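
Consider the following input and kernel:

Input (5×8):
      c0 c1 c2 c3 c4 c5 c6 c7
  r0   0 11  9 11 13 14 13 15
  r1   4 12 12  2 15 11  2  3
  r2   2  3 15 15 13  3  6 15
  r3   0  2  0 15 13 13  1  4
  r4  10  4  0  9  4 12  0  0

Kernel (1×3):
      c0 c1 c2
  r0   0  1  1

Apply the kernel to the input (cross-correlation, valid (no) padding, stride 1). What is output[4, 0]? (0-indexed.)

The receptive field on the input at this output position is [10 4 0]. Elementwise product with the kernel and sum: 4·1 + 0·1.

4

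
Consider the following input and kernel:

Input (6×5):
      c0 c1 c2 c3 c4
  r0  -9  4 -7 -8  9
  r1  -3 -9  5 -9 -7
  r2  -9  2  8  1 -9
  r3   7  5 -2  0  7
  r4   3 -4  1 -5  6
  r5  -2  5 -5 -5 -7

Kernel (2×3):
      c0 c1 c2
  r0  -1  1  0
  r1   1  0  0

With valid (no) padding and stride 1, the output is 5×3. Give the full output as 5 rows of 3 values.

10 -20 4
-15 16 -6
18 11 -9
1 -11 3
-9 10 -11

Output[0,0]: The receptive field on the input at this output position is [-9 4 -7 / -3 -9 5]. Elementwise product with the kernel and sum: -9·-1 + 4·1 + -3·1.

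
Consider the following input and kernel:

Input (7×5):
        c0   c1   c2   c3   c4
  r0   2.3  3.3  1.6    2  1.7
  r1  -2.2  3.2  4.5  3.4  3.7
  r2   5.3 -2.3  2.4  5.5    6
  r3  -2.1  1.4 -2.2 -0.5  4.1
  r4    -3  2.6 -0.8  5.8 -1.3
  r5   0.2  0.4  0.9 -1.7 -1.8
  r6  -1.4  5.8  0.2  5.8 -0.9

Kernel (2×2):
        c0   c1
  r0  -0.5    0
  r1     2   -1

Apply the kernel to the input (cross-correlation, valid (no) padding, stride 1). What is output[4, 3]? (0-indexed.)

The receptive field on the input at this output position is [5.8 -1.3 / -1.7 -1.8]. Elementwise product with the kernel and sum: 5.8·-0.5 + -1.7·2 + -1.8·-1.

-4.5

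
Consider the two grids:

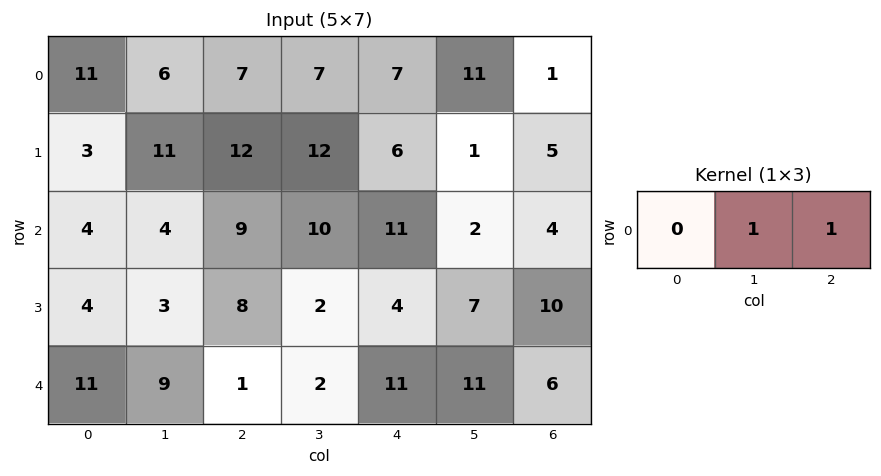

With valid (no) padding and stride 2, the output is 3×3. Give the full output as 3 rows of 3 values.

Output[0,0]: The receptive field on the input at this output position is [11 6 7]. Elementwise product with the kernel and sum: 6·1 + 7·1.

13 14 12
13 21 6
10 13 17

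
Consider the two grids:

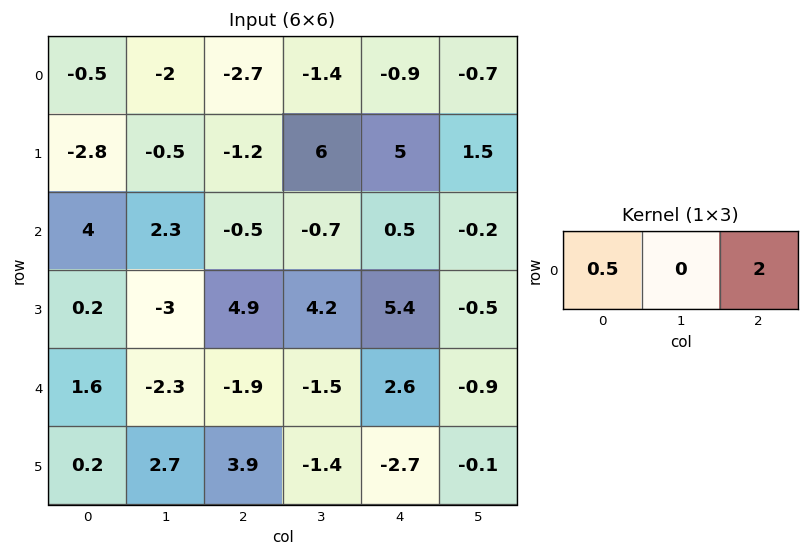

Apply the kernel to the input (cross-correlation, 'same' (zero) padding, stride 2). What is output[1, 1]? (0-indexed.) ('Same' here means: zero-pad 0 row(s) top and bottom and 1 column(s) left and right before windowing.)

The receptive field on the zero-padded input at this output position is [2.3 -0.5 -0.7]. Elementwise product with the kernel and sum: 2.3·0.5 + -0.7·2.

-0.25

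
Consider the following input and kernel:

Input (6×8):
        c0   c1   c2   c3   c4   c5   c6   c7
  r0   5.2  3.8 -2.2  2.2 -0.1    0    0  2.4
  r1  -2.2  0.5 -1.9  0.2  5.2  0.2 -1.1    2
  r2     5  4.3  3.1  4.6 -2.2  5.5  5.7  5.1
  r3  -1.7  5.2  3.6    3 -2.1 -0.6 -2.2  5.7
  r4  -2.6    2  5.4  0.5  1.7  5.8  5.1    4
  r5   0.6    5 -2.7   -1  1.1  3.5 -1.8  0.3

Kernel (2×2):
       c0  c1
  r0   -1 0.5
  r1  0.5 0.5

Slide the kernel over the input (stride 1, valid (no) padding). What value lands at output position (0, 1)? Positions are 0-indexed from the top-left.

The receptive field on the input at this output position is [3.8 -2.2 / 0.5 -1.9]. Elementwise product with the kernel and sum: 3.8·-1 + -2.2·0.5 + 0.5·0.5 + -1.9·0.5.

-5.6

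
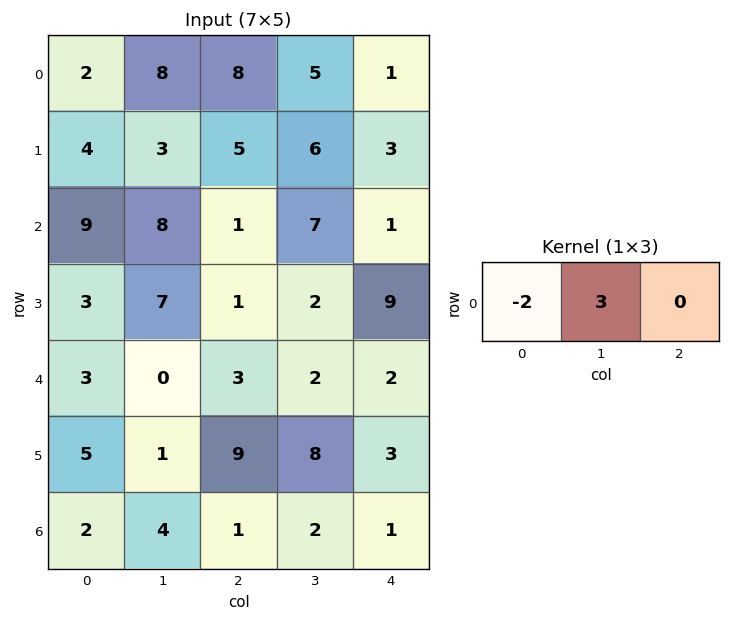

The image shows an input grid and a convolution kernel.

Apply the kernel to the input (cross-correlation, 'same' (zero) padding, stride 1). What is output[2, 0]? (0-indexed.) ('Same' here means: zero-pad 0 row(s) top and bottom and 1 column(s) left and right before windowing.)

The receptive field on the zero-padded input at this output position is [0 9 8]. Elementwise product with the kernel and sum: 0·-2 + 9·3.

27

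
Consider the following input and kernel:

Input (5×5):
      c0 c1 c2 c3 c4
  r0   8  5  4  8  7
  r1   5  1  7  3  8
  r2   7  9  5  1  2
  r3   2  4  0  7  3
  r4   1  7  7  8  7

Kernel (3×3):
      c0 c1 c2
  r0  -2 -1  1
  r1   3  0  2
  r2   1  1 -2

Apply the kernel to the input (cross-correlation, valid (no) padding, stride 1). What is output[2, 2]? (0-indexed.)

-2

The receptive field on the input at this output position is [5 1 2 / 0 7 3 / 7 8 7]. Elementwise product with the kernel and sum: 5·-2 + 1·-1 + 2·1 + 0·3 + 3·2 + 7·1 + 8·1 + 7·-2.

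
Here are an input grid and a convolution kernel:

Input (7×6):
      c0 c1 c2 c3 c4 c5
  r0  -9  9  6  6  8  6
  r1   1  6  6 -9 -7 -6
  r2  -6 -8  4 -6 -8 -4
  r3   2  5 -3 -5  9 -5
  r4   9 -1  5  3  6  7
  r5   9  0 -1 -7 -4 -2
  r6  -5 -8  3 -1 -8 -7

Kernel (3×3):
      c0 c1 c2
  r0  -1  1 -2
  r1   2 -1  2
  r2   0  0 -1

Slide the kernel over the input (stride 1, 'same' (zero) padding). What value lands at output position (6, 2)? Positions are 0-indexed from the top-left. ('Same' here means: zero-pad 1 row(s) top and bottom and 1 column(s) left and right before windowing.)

The receptive field on the zero-padded input at this output position is [0 -1 -7 / -8 3 -1 / 0 0 0]. Elementwise product with the kernel and sum: 0·-1 + -1·1 + -7·-2 + -8·2 + 3·-1 + -1·2 + 0·-1.

-8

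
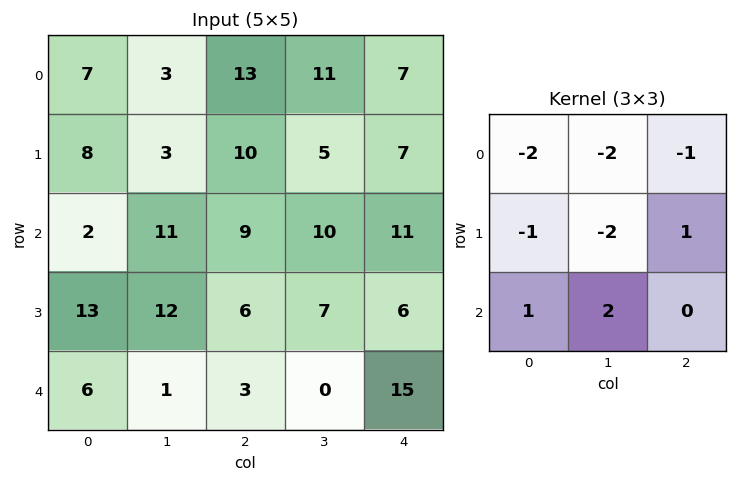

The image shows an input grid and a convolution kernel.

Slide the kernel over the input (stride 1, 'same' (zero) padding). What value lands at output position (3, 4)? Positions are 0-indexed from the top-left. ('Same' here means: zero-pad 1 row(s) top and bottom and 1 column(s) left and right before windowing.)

The receptive field on the zero-padded input at this output position is [10 11 0 / 7 6 0 / 0 15 0]. Elementwise product with the kernel and sum: 10·-2 + 11·-2 + 0·-1 + 7·-1 + 6·-2 + 0·1 + 0·1 + 15·2.

-31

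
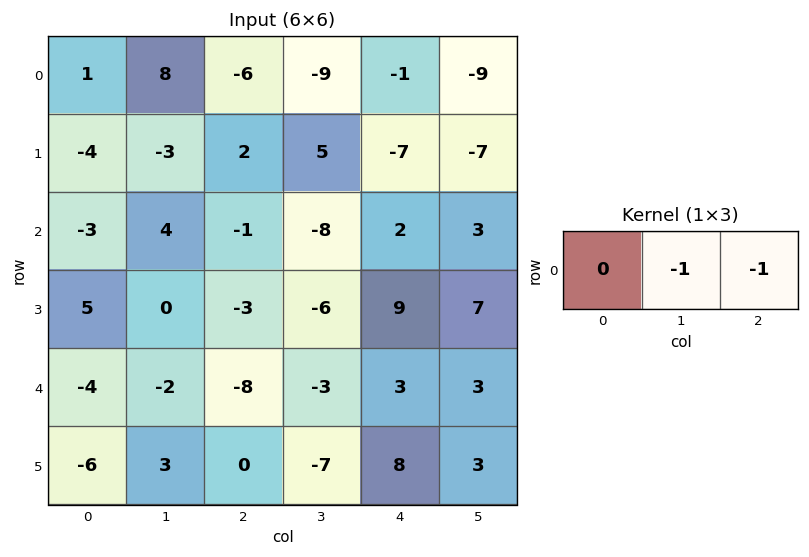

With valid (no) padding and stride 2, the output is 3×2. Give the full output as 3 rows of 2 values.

-2 10
-3 6
10 0

Output[0,0]: The receptive field on the input at this output position is [1 8 -6]. Elementwise product with the kernel and sum: 8·-1 + -6·-1.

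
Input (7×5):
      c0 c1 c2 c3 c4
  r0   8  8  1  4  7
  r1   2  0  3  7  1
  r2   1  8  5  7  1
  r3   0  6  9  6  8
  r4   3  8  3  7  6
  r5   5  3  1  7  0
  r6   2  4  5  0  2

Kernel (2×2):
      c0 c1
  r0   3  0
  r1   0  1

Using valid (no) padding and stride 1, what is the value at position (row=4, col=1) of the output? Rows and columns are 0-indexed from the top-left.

The receptive field on the input at this output position is [8 3 / 3 1]. Elementwise product with the kernel and sum: 8·3 + 1·1.

25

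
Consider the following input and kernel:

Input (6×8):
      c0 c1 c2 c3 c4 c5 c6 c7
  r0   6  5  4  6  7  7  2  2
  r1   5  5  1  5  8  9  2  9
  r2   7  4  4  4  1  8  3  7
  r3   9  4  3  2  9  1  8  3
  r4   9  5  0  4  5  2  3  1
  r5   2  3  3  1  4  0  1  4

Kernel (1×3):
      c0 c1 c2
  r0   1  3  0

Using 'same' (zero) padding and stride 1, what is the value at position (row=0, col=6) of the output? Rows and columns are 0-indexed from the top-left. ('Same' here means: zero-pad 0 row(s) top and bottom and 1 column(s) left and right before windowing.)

The receptive field on the zero-padded input at this output position is [7 2 2]. Elementwise product with the kernel and sum: 7·1 + 2·3.

13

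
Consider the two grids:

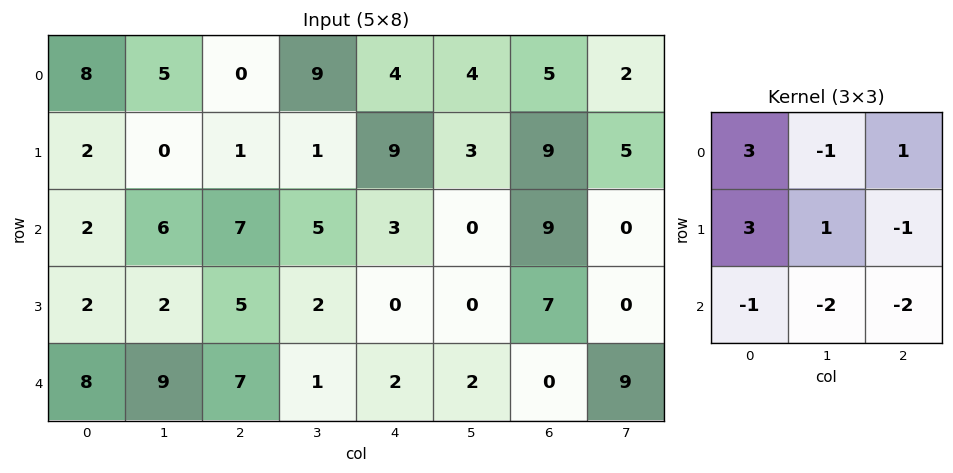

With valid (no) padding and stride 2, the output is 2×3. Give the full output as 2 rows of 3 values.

Output[0,0]: The receptive field on the input at this output position is [8 5 0 / 2 0 1 / 2 6 7]. Elementwise product with the kernel and sum: 8·3 + 5·-1 + 0·1 + 2·3 + 0·1 + 1·-1 + 2·-1 + 6·-2 + 7·-2.
Output[0,1]: The receptive field on the input at this output position is [0 9 4 / 1 1 9 / 7 5 3]. Elementwise product with the kernel and sum: 0·3 + 9·-1 + 4·1 + 1·3 + 1·1 + 9·-1 + 7·-1 + 5·-2 + 3·-2.

-4 -33 13
-30 23 5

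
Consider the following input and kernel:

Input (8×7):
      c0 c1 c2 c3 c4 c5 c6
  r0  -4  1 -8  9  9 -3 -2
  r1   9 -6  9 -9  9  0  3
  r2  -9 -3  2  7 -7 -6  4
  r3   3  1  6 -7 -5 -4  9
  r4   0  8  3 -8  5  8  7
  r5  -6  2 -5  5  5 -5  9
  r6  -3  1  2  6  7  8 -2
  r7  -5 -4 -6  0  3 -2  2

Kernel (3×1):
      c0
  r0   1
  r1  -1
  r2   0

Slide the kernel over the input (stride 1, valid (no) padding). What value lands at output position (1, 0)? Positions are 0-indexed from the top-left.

18

The receptive field on the input at this output position is [9 / -9 / 3]. Elementwise product with the kernel and sum: 9·1 + -9·-1.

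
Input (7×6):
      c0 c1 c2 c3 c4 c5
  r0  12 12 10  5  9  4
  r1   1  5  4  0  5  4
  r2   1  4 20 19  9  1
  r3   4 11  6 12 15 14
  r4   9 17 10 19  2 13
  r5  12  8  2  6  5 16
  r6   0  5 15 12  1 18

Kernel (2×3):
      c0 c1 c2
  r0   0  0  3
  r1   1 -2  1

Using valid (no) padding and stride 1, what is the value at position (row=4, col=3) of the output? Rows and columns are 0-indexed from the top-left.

51

The receptive field on the input at this output position is [19 2 13 / 6 5 16]. Elementwise product with the kernel and sum: 13·3 + 6·1 + 5·-2 + 16·1.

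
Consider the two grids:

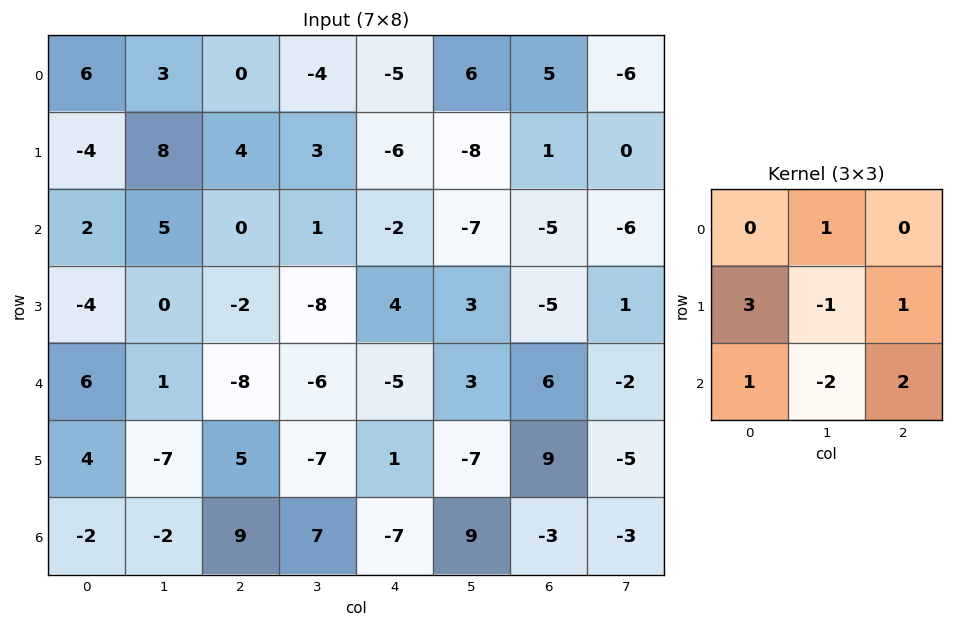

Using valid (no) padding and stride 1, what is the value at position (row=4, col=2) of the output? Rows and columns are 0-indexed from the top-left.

The receptive field on the input at this output position is [-8 -6 -5 / 5 -7 1 / 9 7 -7]. Elementwise product with the kernel and sum: -6·1 + 5·3 + -7·-1 + 1·1 + 9·1 + 7·-2 + -7·2.

-2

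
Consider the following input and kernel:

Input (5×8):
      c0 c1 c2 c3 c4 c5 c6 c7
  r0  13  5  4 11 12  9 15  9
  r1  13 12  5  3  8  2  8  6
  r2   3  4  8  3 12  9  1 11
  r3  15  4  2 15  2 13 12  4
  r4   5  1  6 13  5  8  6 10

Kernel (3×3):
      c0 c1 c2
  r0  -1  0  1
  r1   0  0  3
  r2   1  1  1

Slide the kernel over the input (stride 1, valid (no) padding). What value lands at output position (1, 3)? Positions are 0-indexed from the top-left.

The receptive field on the input at this output position is [3 8 2 / 3 12 9 / 15 2 13]. Elementwise product with the kernel and sum: 3·-1 + 2·1 + 9·3 + 15·1 + 2·1 + 13·1.

56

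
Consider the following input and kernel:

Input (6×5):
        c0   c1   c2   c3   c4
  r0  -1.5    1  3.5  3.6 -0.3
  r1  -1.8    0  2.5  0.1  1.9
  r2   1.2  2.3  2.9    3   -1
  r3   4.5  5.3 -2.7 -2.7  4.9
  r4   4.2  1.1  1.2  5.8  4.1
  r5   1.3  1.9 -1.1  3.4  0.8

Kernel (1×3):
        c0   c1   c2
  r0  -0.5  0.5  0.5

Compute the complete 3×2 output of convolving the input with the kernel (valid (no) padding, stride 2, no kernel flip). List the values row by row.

Output[0,0]: The receptive field on the input at this output position is [-1.5 1 3.5]. Elementwise product with the kernel and sum: -1.5·-0.5 + 1·0.5 + 3.5·0.5.

3 -0.1
2 -0.45
-0.95 4.35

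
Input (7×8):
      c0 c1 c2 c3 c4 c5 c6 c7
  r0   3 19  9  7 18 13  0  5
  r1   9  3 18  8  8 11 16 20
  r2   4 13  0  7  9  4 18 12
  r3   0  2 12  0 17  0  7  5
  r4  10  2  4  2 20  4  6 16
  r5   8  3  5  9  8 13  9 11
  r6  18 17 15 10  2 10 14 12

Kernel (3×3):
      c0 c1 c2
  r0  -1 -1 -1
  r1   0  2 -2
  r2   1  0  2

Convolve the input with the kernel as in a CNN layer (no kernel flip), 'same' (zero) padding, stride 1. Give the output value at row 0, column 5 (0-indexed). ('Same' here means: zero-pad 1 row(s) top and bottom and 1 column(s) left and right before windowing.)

The receptive field on the zero-padded input at this output position is [0 0 0 / 18 13 0 / 8 11 16]. Elementwise product with the kernel and sum: 0·-1 + 0·-1 + 0·-1 + 13·2 + 0·-2 + 8·1 + 16·2.

66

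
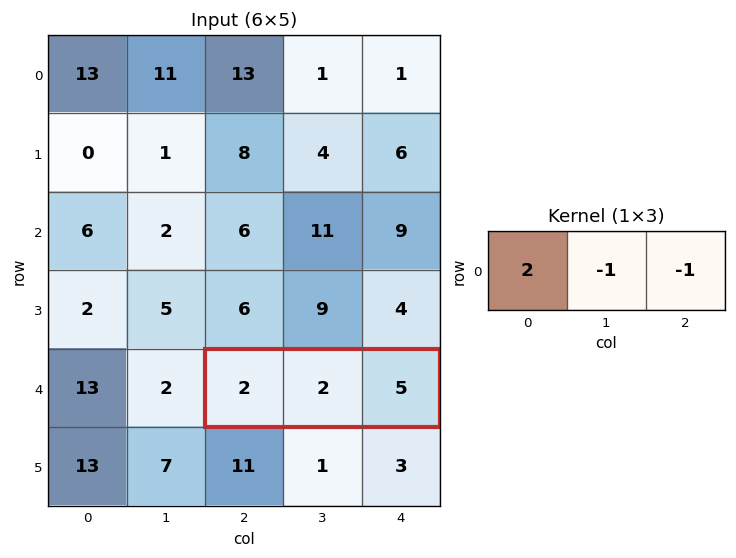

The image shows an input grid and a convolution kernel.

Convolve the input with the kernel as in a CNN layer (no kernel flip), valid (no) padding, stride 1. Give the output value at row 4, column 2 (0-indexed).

-3

The receptive field on the input at this output position is [2 2 5]. Elementwise product with the kernel and sum: 2·2 + 2·-1 + 5·-1.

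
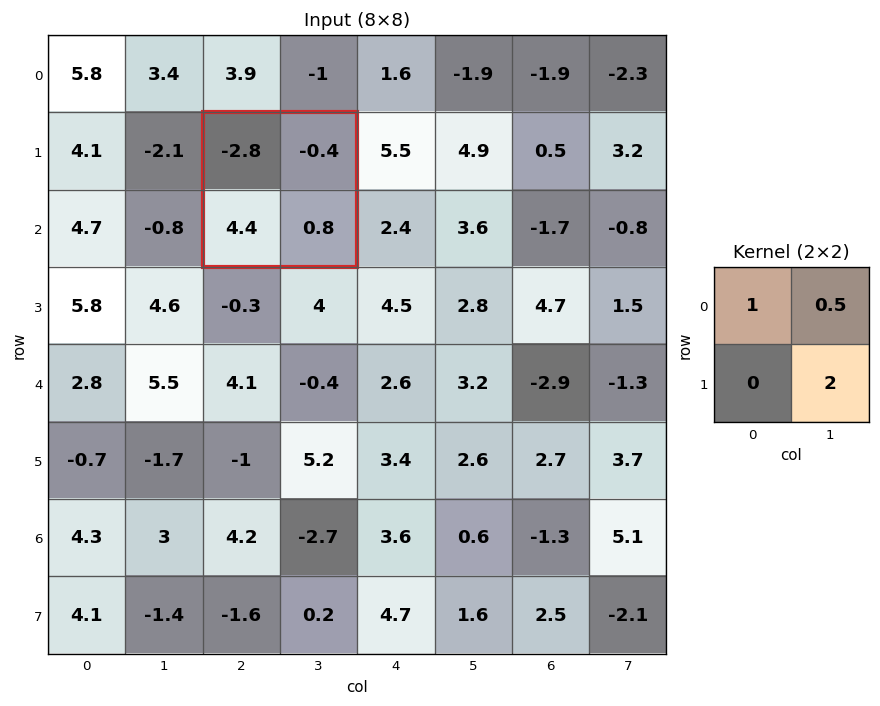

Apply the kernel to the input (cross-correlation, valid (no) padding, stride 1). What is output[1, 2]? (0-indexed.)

The receptive field on the input at this output position is [-2.8 -0.4 / 4.4 0.8]. Elementwise product with the kernel and sum: -2.8·1 + -0.4·0.5 + 0.8·2.

-1.4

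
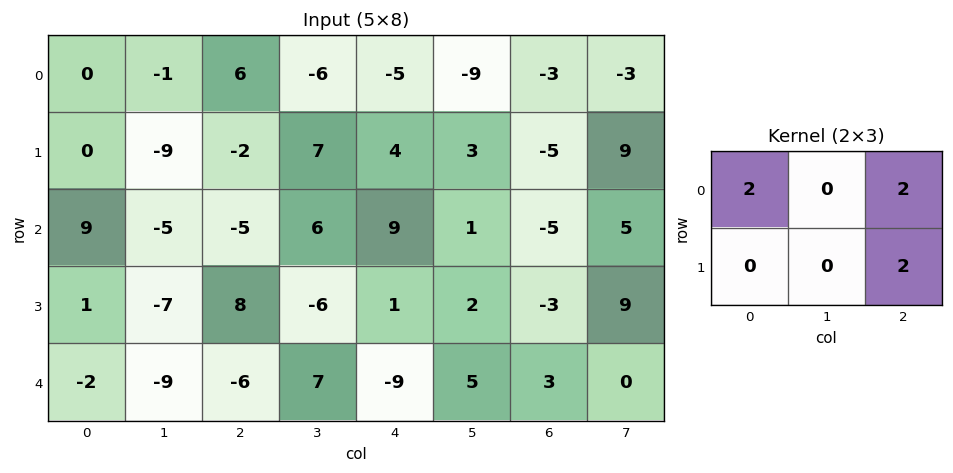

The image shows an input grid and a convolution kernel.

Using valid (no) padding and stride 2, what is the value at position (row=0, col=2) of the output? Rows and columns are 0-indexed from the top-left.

The receptive field on the input at this output position is [-5 -9 -3 / 4 3 -5]. Elementwise product with the kernel and sum: -5·2 + -3·2 + -5·2.

-26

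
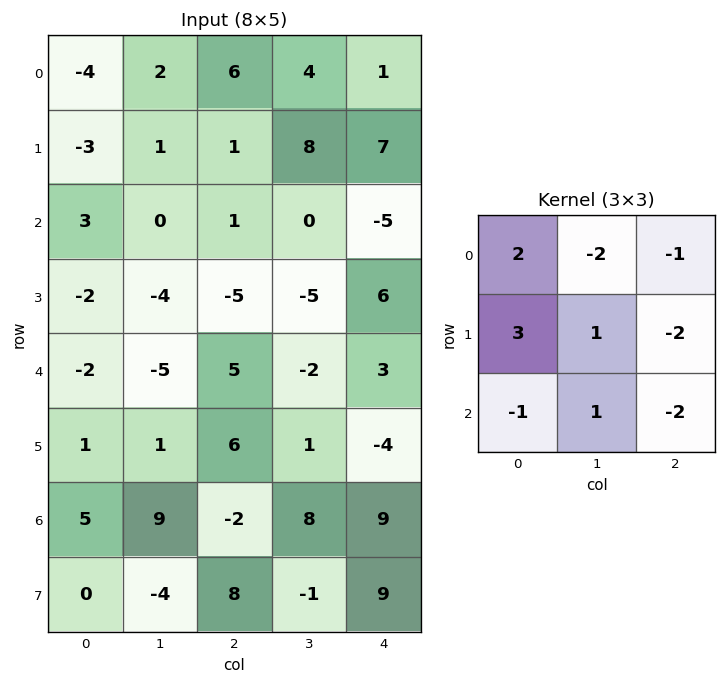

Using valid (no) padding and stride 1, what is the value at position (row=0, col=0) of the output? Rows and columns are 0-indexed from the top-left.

-33

The receptive field on the input at this output position is [-4 2 6 / -3 1 1 / 3 0 1]. Elementwise product with the kernel and sum: -4·2 + 2·-2 + 6·-1 + -3·3 + 1·1 + 1·-2 + 3·-1 + 0·1 + 1·-2.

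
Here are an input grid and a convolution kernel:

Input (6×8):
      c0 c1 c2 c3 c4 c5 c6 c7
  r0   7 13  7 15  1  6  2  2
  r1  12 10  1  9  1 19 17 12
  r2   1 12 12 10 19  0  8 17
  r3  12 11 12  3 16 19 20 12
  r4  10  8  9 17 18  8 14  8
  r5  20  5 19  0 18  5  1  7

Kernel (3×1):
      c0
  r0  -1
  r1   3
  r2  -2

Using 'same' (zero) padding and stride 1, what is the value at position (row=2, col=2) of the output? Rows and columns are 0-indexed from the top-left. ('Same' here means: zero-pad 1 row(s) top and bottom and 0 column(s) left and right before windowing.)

The receptive field on the zero-padded input at this output position is [1 / 12 / 12]. Elementwise product with the kernel and sum: 1·-1 + 12·3 + 12·-2.

11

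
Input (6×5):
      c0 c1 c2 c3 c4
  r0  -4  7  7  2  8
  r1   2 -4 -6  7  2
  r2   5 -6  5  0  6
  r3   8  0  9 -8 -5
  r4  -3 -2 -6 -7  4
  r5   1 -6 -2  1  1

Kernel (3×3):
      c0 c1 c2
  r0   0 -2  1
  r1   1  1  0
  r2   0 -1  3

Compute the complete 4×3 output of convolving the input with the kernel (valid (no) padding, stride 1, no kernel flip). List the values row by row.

12 -27 23
28 -15 -14
9 -16 26
4 -29 0

Output[0,0]: The receptive field on the input at this output position is [-4 7 7 / 2 -4 -6 / 5 -6 5]. Elementwise product with the kernel and sum: 7·-2 + 7·1 + 2·1 + -4·1 + -6·-1 + 5·3.
Output[0,1]: The receptive field on the input at this output position is [7 7 2 / -4 -6 7 / -6 5 0]. Elementwise product with the kernel and sum: 7·-2 + 2·1 + -4·1 + -6·1 + 5·-1 + 0·3.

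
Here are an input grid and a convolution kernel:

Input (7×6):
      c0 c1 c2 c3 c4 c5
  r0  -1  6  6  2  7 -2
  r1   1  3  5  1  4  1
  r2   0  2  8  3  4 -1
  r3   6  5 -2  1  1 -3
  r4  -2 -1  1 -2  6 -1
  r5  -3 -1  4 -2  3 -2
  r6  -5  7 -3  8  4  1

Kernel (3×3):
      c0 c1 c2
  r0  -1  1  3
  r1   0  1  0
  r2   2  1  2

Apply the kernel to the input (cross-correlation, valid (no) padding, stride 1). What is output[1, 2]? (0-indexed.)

The receptive field on the input at this output position is [5 1 4 / 8 3 4 / -2 1 1]. Elementwise product with the kernel and sum: 5·-1 + 1·1 + 4·3 + 3·1 + -2·2 + 1·1 + 1·2.

10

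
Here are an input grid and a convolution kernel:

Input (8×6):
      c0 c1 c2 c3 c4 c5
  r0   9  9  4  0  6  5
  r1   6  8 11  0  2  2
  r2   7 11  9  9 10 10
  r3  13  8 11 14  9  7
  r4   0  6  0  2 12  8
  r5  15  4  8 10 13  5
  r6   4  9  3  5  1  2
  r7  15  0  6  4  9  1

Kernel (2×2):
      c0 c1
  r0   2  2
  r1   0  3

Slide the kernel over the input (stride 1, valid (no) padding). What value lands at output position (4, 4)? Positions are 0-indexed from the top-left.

The receptive field on the input at this output position is [12 8 / 13 5]. Elementwise product with the kernel and sum: 12·2 + 8·2 + 5·3.

55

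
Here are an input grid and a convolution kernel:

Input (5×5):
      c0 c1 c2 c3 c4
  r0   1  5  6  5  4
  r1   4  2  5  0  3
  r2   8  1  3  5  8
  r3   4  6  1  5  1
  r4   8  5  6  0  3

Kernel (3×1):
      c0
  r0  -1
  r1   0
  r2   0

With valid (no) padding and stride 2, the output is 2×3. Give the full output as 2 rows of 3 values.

Output[0,0]: The receptive field on the input at this output position is [1 / 4 / 8]. Elementwise product with the kernel and sum: 1·-1.
Output[0,1]: The receptive field on the input at this output position is [6 / 5 / 3]. Elementwise product with the kernel and sum: 6·-1.

-1 -6 -4
-8 -3 -8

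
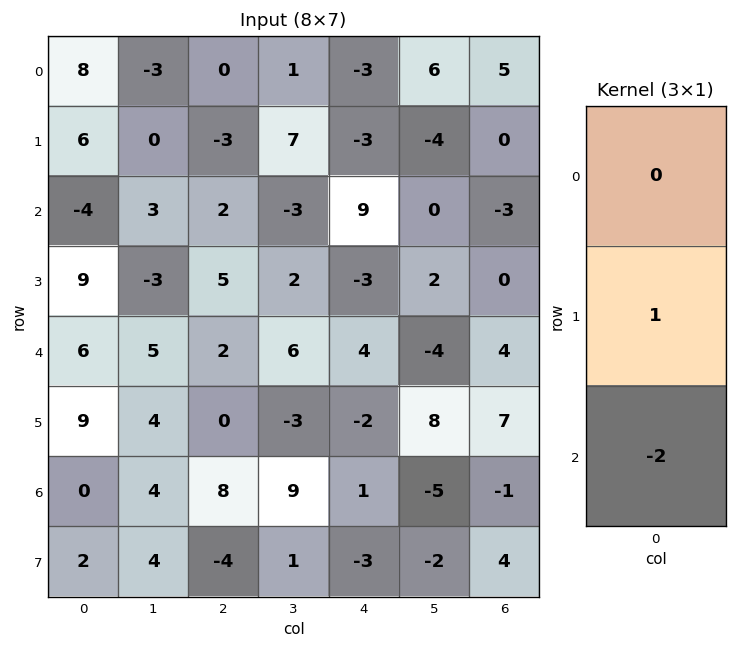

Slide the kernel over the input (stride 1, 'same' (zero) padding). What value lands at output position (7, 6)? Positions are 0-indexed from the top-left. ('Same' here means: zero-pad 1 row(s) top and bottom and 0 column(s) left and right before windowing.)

4

The receptive field on the zero-padded input at this output position is [-1 / 4 / 0]. Elementwise product with the kernel and sum: 4·1 + 0·-2.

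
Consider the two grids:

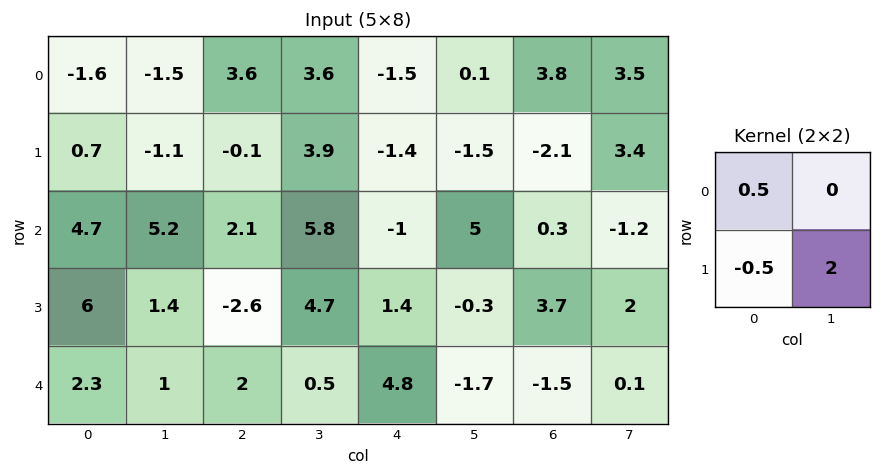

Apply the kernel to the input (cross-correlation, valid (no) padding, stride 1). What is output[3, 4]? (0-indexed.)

-5.1

The receptive field on the input at this output position is [1.4 -0.3 / 4.8 -1.7]. Elementwise product with the kernel and sum: 1.4·0.5 + 4.8·-0.5 + -1.7·2.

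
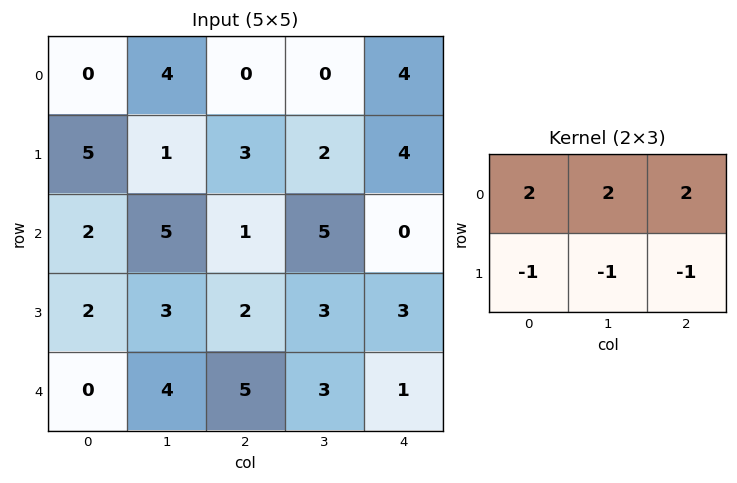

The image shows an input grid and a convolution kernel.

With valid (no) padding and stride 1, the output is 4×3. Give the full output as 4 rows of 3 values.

-1 2 -1
10 1 12
9 14 4
5 4 7

Output[0,0]: The receptive field on the input at this output position is [0 4 0 / 5 1 3]. Elementwise product with the kernel and sum: 0·2 + 4·2 + 0·2 + 5·-1 + 1·-1 + 3·-1.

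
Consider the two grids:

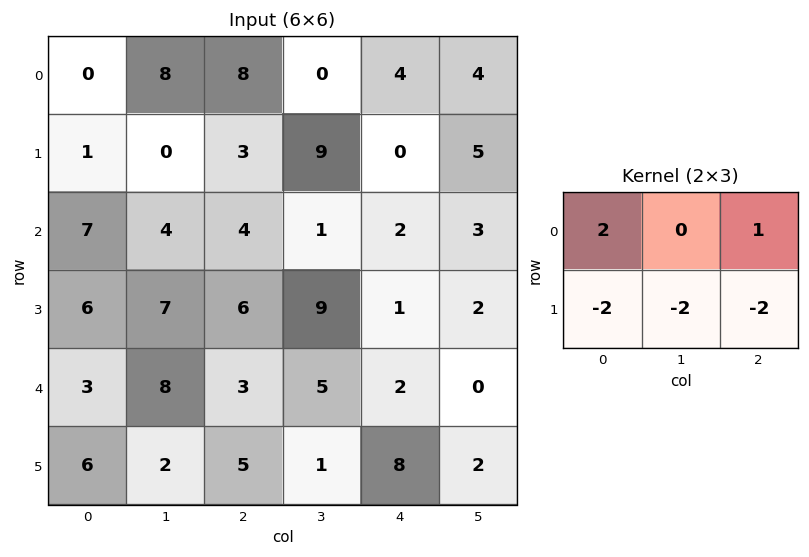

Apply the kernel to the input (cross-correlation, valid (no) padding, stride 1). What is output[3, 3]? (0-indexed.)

6

The receptive field on the input at this output position is [9 1 2 / 5 2 0]. Elementwise product with the kernel and sum: 9·2 + 2·1 + 5·-2 + 2·-2 + 0·-2.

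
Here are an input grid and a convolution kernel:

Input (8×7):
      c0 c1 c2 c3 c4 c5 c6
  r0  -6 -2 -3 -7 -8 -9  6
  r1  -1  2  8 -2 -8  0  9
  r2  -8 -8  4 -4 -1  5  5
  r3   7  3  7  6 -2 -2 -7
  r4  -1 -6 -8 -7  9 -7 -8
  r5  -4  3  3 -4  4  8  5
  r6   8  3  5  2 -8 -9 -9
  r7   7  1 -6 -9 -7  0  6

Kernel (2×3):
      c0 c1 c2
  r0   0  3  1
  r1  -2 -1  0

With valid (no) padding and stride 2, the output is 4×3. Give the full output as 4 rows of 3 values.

-9 -43 -5
-37 -33 26
-21 -14 -45
-1 19 -22

Output[0,0]: The receptive field on the input at this output position is [-6 -2 -3 / -1 2 8]. Elementwise product with the kernel and sum: -2·3 + -3·1 + -1·-2 + 2·-1.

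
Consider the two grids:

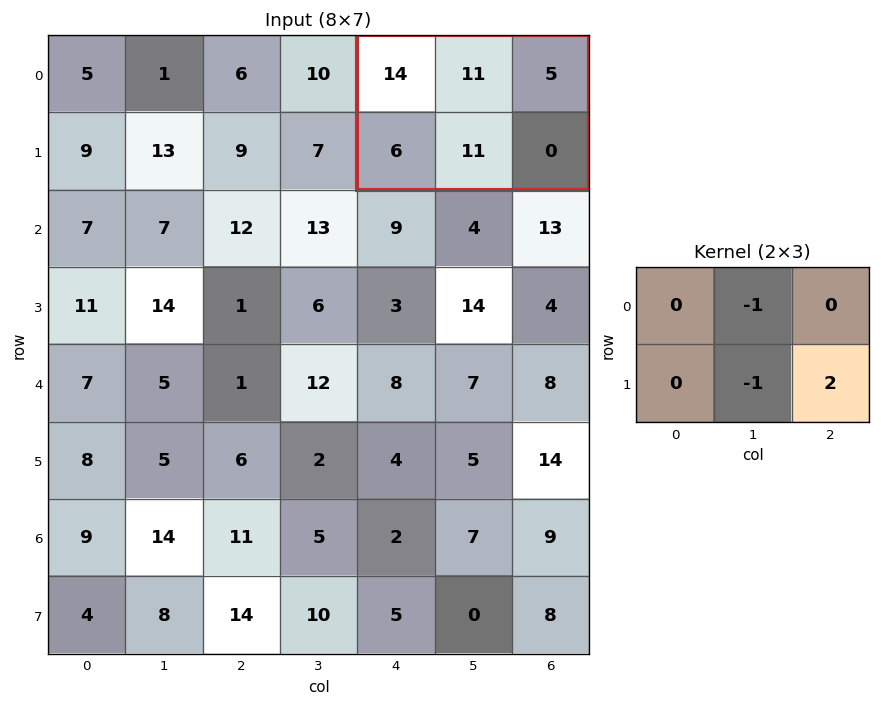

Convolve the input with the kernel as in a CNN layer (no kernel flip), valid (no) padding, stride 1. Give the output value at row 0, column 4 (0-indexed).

-22

The receptive field on the input at this output position is [14 11 5 / 6 11 0]. Elementwise product with the kernel and sum: 11·-1 + 11·-1 + 0·2.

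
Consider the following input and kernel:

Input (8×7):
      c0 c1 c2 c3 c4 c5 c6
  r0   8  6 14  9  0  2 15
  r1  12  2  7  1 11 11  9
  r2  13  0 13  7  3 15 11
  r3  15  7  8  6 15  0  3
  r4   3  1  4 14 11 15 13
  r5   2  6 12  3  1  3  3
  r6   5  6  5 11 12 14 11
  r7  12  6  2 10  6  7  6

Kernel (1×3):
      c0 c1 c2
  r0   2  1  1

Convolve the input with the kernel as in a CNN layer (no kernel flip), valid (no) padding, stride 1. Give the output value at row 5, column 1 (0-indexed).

The receptive field on the input at this output position is [6 12 3]. Elementwise product with the kernel and sum: 6·2 + 12·1 + 3·1.

27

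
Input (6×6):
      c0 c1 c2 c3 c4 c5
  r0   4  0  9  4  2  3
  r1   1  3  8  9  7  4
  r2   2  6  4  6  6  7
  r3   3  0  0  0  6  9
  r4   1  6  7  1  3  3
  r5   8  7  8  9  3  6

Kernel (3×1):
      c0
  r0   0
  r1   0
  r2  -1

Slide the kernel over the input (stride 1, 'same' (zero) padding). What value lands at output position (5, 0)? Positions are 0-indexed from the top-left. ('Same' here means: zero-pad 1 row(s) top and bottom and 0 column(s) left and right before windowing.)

0

The receptive field on the zero-padded input at this output position is [1 / 8 / 0]. Elementwise product with the kernel and sum: 0·-1.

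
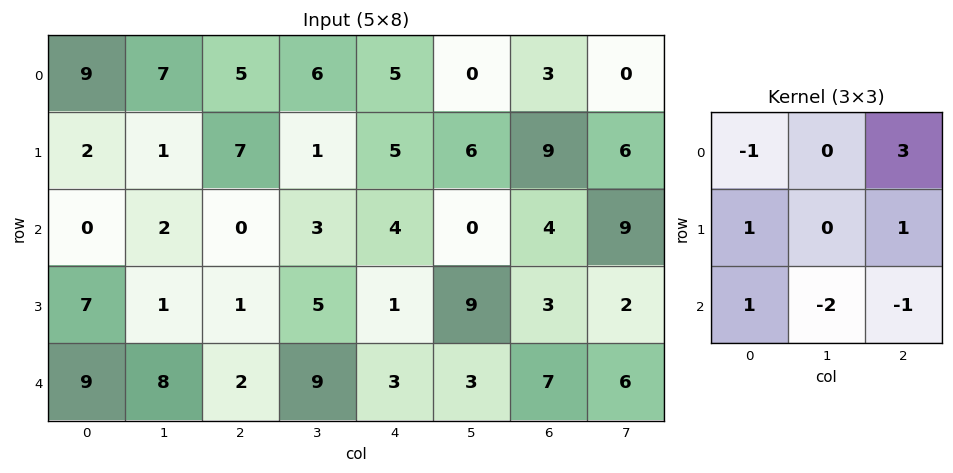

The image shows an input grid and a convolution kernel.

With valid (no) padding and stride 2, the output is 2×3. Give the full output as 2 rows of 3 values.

11 12 18
-1 -5 2

Output[0,0]: The receptive field on the input at this output position is [9 7 5 / 2 1 7 / 0 2 0]. Elementwise product with the kernel and sum: 9·-1 + 5·3 + 2·1 + 7·1 + 0·1 + 2·-2 + 0·-1.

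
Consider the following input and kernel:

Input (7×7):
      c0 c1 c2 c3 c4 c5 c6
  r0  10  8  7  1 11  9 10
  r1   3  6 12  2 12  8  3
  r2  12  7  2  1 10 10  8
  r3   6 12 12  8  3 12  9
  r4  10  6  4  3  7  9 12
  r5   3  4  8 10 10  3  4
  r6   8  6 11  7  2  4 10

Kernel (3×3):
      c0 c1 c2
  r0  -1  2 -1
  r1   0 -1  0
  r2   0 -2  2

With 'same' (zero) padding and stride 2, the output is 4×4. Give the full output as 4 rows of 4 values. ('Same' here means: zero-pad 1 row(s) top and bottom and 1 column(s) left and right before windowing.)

Output[0,0]: The receptive field on the zero-padded input at this output position is [0 0 0 / 0 10 8 / 0 3 6]. Elementwise product with the kernel and sum: 0·-1 + 0·2 + 0·-1 + 10·-1 + 3·-2 + 6·2.

-4 -27 -19 -16
0 6 22 -28
-8 4 -35 -14
-6 -9 5 -5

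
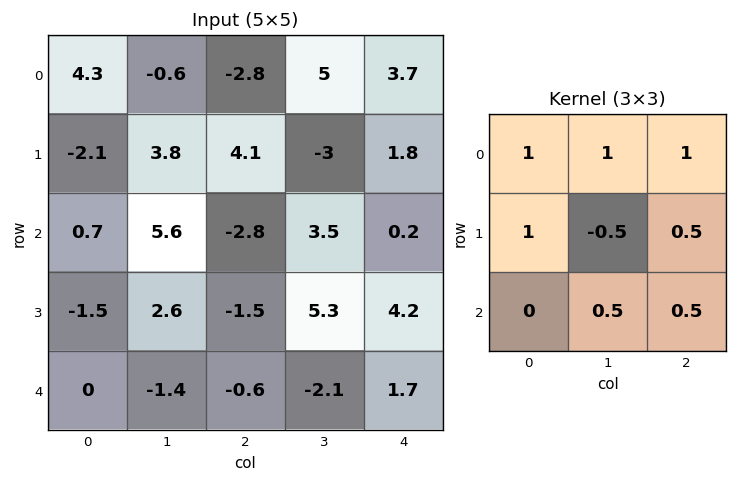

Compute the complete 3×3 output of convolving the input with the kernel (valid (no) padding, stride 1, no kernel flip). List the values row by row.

Output[0,0]: The receptive field on the input at this output position is [4.3 -0.6 -2.8 / -2.1 3.8 4.1 / 0.7 5.6 -2.8]. Elementwise product with the kernel and sum: 4.3·1 + -0.6·1 + -2.8·1 + -2.1·1 + 3.8·-0.5 + 4.1·0.5 + 5.6·0.5 + -2.8·0.5.

0.35 2.2 14.25
2.85 15.55 3.2
-1.05 10.95 -1.35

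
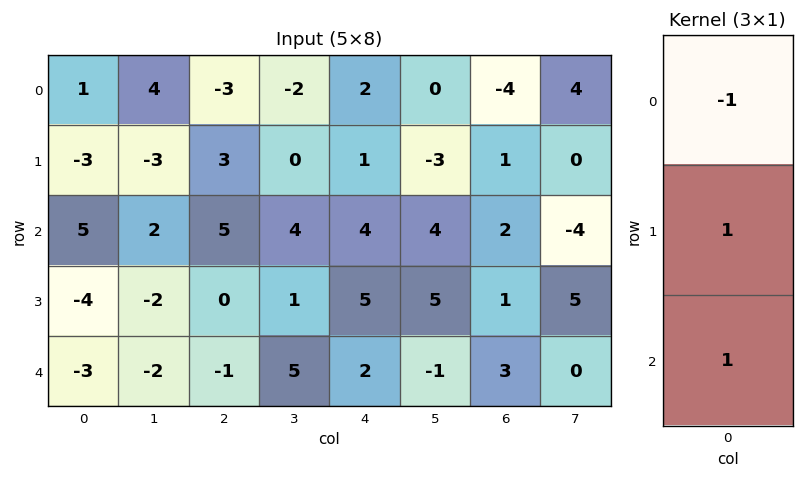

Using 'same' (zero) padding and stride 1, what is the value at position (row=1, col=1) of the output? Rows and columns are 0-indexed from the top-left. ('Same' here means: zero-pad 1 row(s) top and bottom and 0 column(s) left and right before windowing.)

The receptive field on the zero-padded input at this output position is [4 / -3 / 2]. Elementwise product with the kernel and sum: 4·-1 + -3·1 + 2·1.

-5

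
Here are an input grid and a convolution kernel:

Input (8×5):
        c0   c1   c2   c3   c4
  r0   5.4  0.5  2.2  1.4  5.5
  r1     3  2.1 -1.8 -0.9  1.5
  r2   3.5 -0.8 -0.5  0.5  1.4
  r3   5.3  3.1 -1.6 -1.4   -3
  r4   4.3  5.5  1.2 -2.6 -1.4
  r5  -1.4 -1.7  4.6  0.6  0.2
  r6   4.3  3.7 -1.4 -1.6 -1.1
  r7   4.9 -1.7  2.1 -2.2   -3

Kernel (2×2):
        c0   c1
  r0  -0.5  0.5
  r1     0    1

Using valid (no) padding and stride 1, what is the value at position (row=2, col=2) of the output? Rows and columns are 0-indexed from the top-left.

The receptive field on the input at this output position is [-0.5 0.5 / -1.6 -1.4]. Elementwise product with the kernel and sum: -0.5·-0.5 + 0.5·0.5 + -1.4·1.

-0.9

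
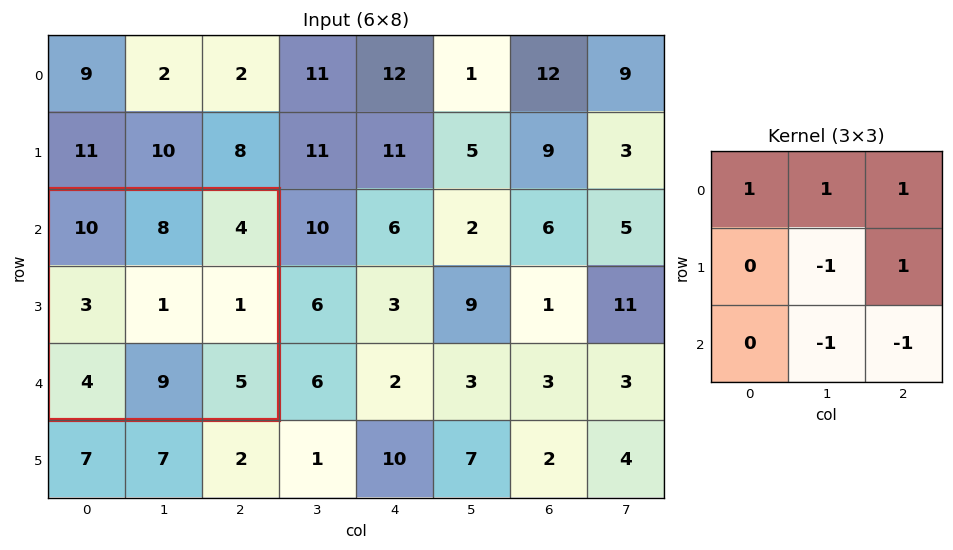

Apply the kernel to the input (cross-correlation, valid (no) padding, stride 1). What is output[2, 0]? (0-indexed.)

8

The receptive field on the input at this output position is [10 8 4 / 3 1 1 / 4 9 5]. Elementwise product with the kernel and sum: 10·1 + 8·1 + 4·1 + 1·-1 + 1·1 + 9·-1 + 5·-1.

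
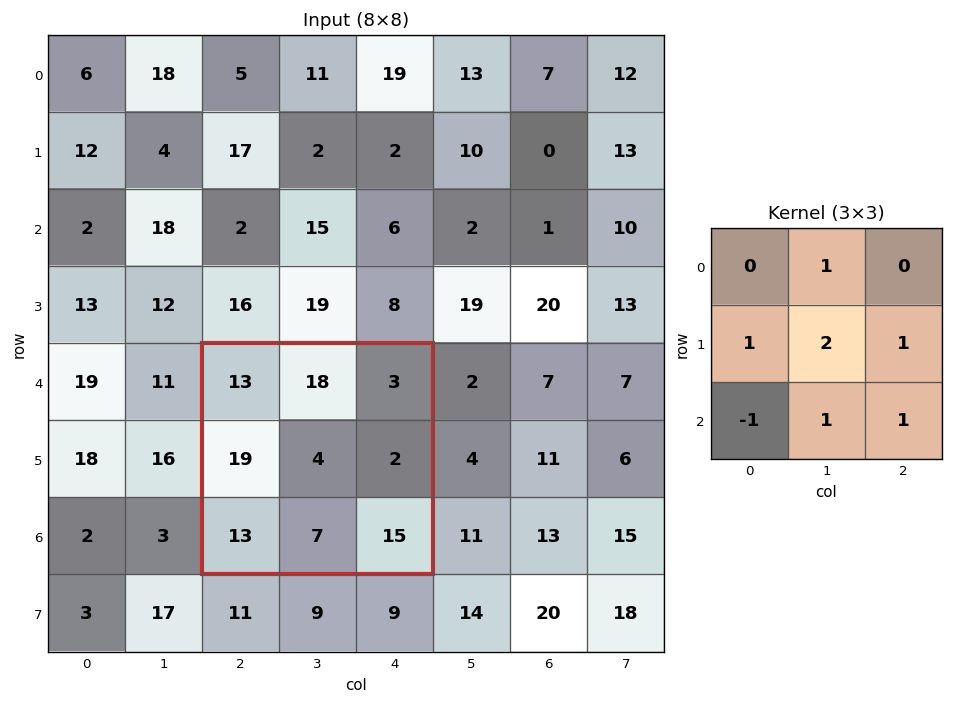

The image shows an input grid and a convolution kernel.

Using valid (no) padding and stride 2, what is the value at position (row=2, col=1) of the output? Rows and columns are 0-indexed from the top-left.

56

The receptive field on the input at this output position is [13 18 3 / 19 4 2 / 13 7 15]. Elementwise product with the kernel and sum: 18·1 + 19·1 + 4·2 + 2·1 + 13·-1 + 7·1 + 15·1.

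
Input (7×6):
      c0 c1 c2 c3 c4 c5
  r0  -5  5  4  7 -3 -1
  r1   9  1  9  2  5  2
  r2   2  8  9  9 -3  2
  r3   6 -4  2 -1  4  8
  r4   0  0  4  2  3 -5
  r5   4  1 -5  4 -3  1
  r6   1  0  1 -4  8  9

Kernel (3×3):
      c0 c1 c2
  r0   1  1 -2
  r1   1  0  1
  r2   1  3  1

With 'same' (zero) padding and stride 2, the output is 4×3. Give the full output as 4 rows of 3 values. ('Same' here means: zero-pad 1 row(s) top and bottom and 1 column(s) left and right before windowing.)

Output[0,0]: The receptive field on the zero-padded input at this output position is [0 0 0 / 0 -5 5 / 0 9 1]. Elementwise product with the kernel and sum: 0·1 + 0·1 + 0·-2 + 0·1 + 5·1 + 0·1 + 9·3 + 1·1.
Output[0,1]: The receptive field on the zero-padded input at this output position is [0 0 0 / 5 4 7 / 1 9 2]. Elementwise product with the kernel and sum: 0·1 + 0·1 + 0·-2 + 5·1 + 7·1 + 1·1 + 9·3 + 2·1.

33 42 25
29 24 33
27 -8 -20
2 -16 4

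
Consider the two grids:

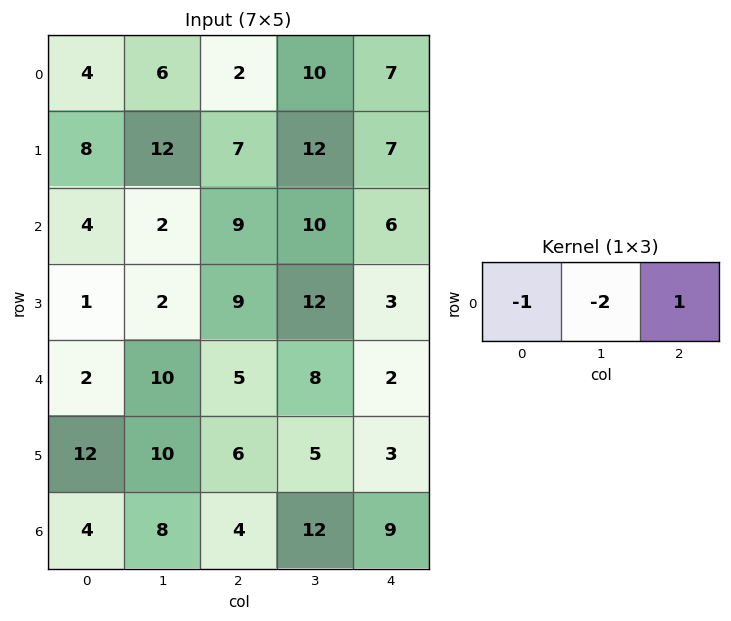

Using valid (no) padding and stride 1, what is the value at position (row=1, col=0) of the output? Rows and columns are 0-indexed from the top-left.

-25

The receptive field on the input at this output position is [8 12 7]. Elementwise product with the kernel and sum: 8·-1 + 12·-2 + 7·1.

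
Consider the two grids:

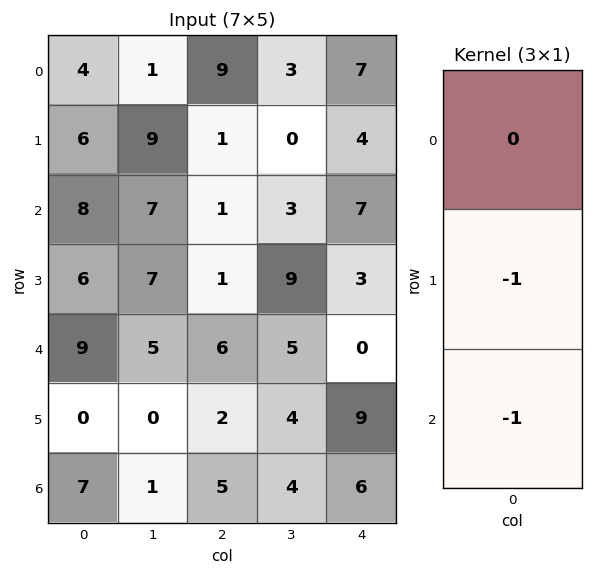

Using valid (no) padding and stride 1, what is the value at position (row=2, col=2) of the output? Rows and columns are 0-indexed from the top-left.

The receptive field on the input at this output position is [1 / 1 / 6]. Elementwise product with the kernel and sum: 1·-1 + 6·-1.

-7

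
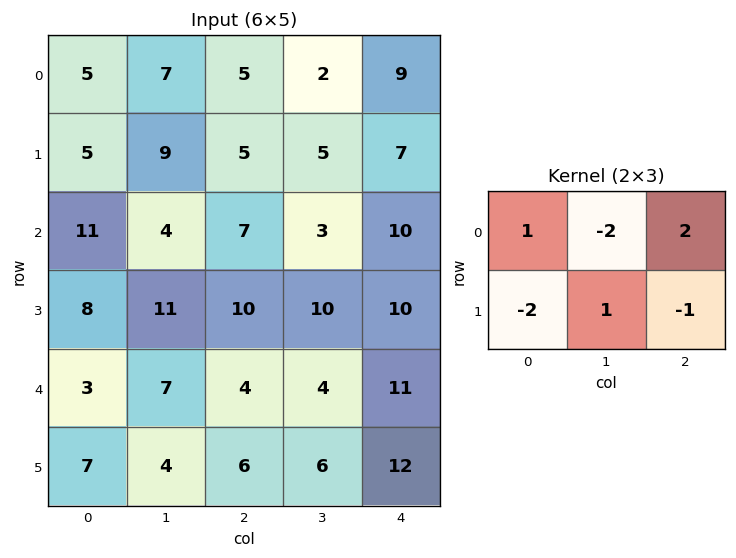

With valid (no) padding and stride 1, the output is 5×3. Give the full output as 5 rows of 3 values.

Output[0,0]: The receptive field on the input at this output position is [5 7 5 / 5 9 5]. Elementwise product with the kernel and sum: 5·1 + 7·-2 + 5·2 + 5·-2 + 9·1 + 5·-1.
Output[0,1]: The receptive field on the input at this output position is [7 5 2 / 9 5 5]. Elementwise product with the kernel and sum: 7·1 + 5·-2 + 2·2 + 9·-2 + 5·1 + 5·-1.

-5 -17 7
-28 5 -12
2 -26 1
3 -3 -5
-19 -1 0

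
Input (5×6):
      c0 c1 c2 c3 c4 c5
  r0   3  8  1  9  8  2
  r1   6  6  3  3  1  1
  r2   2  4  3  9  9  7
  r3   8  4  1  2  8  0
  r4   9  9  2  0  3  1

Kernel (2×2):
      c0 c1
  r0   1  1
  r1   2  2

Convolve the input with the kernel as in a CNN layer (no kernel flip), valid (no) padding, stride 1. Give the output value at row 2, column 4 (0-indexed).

The receptive field on the input at this output position is [9 7 / 8 0]. Elementwise product with the kernel and sum: 9·1 + 7·1 + 8·2 + 0·2.

32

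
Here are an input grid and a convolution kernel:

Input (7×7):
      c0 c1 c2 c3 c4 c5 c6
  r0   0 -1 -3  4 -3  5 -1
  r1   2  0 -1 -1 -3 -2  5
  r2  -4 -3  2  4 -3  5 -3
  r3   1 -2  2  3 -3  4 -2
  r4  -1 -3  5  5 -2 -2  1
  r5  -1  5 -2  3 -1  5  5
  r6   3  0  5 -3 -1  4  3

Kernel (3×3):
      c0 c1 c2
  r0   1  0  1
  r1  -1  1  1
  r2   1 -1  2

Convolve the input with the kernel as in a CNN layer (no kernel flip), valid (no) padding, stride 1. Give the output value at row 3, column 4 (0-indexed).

0

The receptive field on the input at this output position is [-3 4 -2 / -2 -2 1 / -1 5 5]. Elementwise product with the kernel and sum: -3·1 + -2·1 + -2·-1 + -2·1 + 1·1 + -1·1 + 5·-1 + 5·2.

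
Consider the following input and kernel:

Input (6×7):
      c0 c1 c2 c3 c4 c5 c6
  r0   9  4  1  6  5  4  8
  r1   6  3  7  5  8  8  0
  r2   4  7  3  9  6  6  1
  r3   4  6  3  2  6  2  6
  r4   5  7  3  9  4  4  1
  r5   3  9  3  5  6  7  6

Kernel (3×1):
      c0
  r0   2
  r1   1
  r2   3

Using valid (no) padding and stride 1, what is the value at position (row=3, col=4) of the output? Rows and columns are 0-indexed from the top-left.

34

The receptive field on the input at this output position is [6 / 4 / 6]. Elementwise product with the kernel and sum: 6·2 + 4·1 + 6·3.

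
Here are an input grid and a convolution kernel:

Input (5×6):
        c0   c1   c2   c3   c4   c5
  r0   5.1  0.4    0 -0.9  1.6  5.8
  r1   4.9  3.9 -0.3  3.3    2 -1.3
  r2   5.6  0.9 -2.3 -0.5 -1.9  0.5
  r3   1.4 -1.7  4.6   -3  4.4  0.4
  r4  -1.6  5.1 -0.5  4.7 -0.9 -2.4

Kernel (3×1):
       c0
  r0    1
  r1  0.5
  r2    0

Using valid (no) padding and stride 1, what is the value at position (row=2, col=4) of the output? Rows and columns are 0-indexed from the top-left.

0.3

The receptive field on the input at this output position is [-1.9 / 4.4 / -0.9]. Elementwise product with the kernel and sum: -1.9·1 + 4.4·0.5.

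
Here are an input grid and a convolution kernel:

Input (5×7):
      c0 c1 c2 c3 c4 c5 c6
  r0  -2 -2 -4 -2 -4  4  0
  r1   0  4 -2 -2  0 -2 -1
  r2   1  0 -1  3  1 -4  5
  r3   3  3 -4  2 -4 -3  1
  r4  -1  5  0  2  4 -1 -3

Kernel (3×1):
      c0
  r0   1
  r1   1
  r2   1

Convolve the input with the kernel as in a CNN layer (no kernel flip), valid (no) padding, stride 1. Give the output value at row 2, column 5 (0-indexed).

-8

The receptive field on the input at this output position is [-4 / -3 / -1]. Elementwise product with the kernel and sum: -4·1 + -3·1 + -1·1.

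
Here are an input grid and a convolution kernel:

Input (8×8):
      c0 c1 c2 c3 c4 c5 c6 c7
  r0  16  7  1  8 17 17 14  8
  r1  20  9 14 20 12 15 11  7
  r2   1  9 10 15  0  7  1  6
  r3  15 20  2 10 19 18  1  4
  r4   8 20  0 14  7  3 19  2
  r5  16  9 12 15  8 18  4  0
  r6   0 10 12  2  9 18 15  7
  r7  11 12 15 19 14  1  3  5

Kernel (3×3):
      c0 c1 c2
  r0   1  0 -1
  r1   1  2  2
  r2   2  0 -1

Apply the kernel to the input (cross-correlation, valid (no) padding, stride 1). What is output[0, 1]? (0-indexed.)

79

The receptive field on the input at this output position is [7 1 8 / 9 14 20 / 9 10 15]. Elementwise product with the kernel and sum: 7·1 + 8·-1 + 9·1 + 14·2 + 20·2 + 9·2 + 15·-1.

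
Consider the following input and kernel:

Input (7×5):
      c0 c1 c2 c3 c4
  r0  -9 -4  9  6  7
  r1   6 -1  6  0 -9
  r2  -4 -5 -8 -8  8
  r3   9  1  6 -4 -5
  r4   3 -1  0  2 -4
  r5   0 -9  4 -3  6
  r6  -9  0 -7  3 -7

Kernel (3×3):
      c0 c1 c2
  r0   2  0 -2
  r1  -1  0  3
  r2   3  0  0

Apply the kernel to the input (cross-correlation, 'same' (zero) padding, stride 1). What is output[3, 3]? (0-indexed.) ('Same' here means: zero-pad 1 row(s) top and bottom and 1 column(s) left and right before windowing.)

The receptive field on the zero-padded input at this output position is [-8 -8 8 / 6 -4 -5 / 0 2 -4]. Elementwise product with the kernel and sum: -8·2 + 8·-2 + 6·-1 + -5·3 + 0·3.

-53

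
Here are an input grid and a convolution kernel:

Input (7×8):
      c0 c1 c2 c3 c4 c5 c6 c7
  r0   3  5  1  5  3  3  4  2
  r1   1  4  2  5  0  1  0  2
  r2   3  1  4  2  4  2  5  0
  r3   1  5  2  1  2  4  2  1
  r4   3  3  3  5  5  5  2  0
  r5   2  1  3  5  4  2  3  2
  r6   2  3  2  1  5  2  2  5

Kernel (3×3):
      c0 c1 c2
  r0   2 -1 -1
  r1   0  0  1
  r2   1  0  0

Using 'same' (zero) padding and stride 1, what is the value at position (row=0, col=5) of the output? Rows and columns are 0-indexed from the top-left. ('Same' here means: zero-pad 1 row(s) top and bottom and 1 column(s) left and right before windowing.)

4

The receptive field on the zero-padded input at this output position is [0 0 0 / 3 3 4 / 0 1 0]. Elementwise product with the kernel and sum: 0·2 + 0·-1 + 0·-1 + 4·1 + 0·1.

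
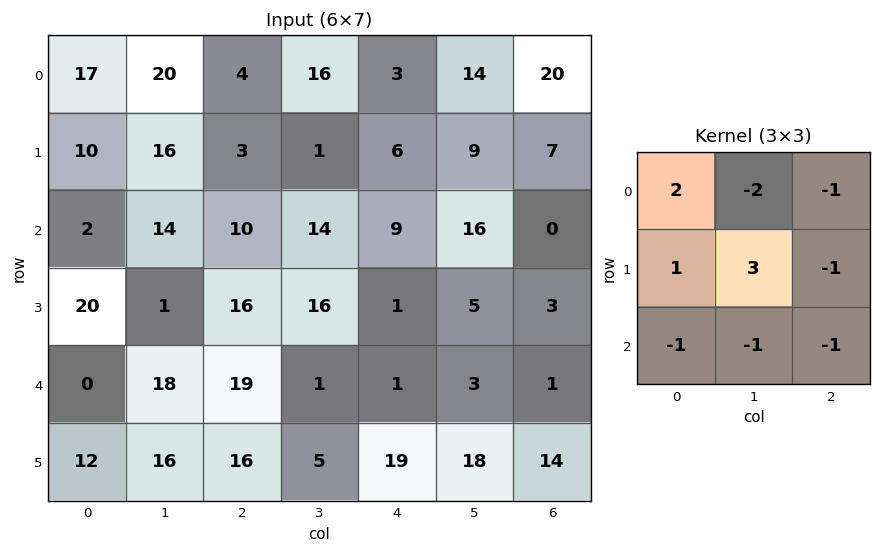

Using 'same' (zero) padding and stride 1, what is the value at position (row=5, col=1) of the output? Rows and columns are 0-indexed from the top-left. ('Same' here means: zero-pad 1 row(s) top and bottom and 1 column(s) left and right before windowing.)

The receptive field on the zero-padded input at this output position is [0 18 19 / 12 16 16 / 0 0 0]. Elementwise product with the kernel and sum: 0·2 + 18·-2 + 19·-1 + 12·1 + 16·3 + 16·-1 + 0·-1 + 0·-1 + 0·-1.

-11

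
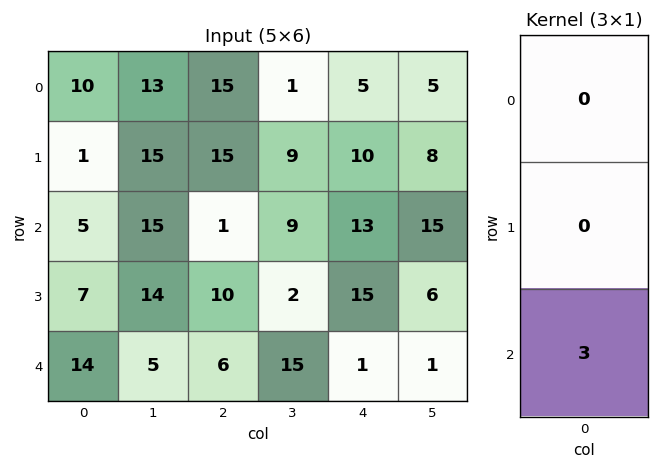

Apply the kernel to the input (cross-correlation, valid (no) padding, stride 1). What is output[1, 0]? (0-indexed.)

The receptive field on the input at this output position is [1 / 5 / 7]. Elementwise product with the kernel and sum: 7·3.

21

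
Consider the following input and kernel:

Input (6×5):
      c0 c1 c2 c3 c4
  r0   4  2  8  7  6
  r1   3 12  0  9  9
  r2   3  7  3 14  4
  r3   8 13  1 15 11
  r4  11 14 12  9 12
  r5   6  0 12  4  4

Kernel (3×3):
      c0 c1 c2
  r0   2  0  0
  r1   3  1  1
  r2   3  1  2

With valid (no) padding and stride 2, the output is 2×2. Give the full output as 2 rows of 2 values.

51 65
115 104

Output[0,0]: The receptive field on the input at this output position is [4 2 8 / 3 12 0 / 3 7 3]. Elementwise product with the kernel and sum: 4·2 + 3·3 + 12·1 + 0·1 + 3·3 + 7·1 + 3·2.
Output[0,1]: The receptive field on the input at this output position is [8 7 6 / 0 9 9 / 3 14 4]. Elementwise product with the kernel and sum: 8·2 + 0·3 + 9·1 + 9·1 + 3·3 + 14·1 + 4·2.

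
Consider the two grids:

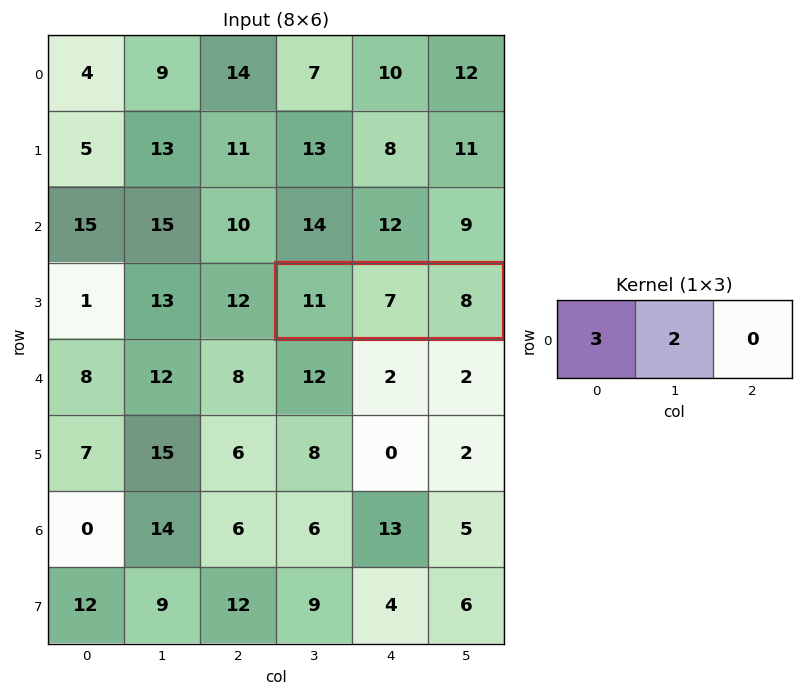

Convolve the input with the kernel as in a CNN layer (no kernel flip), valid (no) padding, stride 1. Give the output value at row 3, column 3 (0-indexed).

The receptive field on the input at this output position is [11 7 8]. Elementwise product with the kernel and sum: 11·3 + 7·2.

47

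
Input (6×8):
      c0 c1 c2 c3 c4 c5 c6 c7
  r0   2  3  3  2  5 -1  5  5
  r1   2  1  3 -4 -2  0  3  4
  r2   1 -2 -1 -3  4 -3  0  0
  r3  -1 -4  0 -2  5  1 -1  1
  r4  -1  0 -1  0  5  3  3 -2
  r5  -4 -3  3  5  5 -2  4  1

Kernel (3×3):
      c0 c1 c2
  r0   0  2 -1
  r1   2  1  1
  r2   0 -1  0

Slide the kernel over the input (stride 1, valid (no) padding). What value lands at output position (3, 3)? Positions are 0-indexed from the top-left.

The receptive field on the input at this output position is [-2 5 1 / 0 5 3 / 5 5 -2]. Elementwise product with the kernel and sum: 5·2 + 1·-1 + 0·2 + 5·1 + 3·1 + 5·-1.

12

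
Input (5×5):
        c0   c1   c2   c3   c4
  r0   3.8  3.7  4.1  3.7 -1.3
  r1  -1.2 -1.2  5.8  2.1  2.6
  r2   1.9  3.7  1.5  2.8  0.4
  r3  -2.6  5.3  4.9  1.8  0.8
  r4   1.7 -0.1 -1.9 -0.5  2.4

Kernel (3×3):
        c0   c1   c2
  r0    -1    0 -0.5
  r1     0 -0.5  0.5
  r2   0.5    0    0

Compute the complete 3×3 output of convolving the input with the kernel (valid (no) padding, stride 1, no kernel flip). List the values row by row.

-1.4 -5.55 -2.45
-4.1 3.45 -5.85
-2 -6.7 -3.15

Output[0,0]: The receptive field on the input at this output position is [3.8 3.7 4.1 / -1.2 -1.2 5.8 / 1.9 3.7 1.5]. Elementwise product with the kernel and sum: 3.8·-1 + 4.1·-0.5 + -1.2·-0.5 + 5.8·0.5 + 1.9·0.5.
Output[0,1]: The receptive field on the input at this output position is [3.7 4.1 3.7 / -1.2 5.8 2.1 / 3.7 1.5 2.8]. Elementwise product with the kernel and sum: 3.7·-1 + 3.7·-0.5 + 5.8·-0.5 + 2.1·0.5 + 3.7·0.5.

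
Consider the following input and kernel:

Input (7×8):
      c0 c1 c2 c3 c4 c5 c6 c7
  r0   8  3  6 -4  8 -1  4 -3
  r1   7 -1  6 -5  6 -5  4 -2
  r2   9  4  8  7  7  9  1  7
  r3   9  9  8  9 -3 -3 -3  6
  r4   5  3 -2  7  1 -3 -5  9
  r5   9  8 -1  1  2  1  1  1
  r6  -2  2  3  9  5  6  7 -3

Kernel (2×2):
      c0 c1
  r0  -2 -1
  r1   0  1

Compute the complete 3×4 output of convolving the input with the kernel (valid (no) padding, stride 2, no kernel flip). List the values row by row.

-20 -13 -20 -7
-13 -14 -26 -3
-5 -2 2 2

Output[0,0]: The receptive field on the input at this output position is [8 3 / 7 -1]. Elementwise product with the kernel and sum: 8·-2 + 3·-1 + -1·1.
Output[0,1]: The receptive field on the input at this output position is [6 -4 / 6 -5]. Elementwise product with the kernel and sum: 6·-2 + -4·-1 + -5·1.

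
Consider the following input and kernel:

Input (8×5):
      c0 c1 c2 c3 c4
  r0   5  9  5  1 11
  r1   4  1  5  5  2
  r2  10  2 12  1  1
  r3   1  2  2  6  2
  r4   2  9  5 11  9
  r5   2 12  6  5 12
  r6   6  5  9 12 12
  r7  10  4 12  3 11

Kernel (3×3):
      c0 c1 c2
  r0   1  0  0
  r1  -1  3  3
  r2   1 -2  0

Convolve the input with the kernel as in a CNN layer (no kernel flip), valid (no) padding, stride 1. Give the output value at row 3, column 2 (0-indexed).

The receptive field on the input at this output position is [2 6 2 / 5 11 9 / 6 5 12]. Elementwise product with the kernel and sum: 2·1 + 5·-1 + 11·3 + 9·3 + 6·1 + 5·-2.

53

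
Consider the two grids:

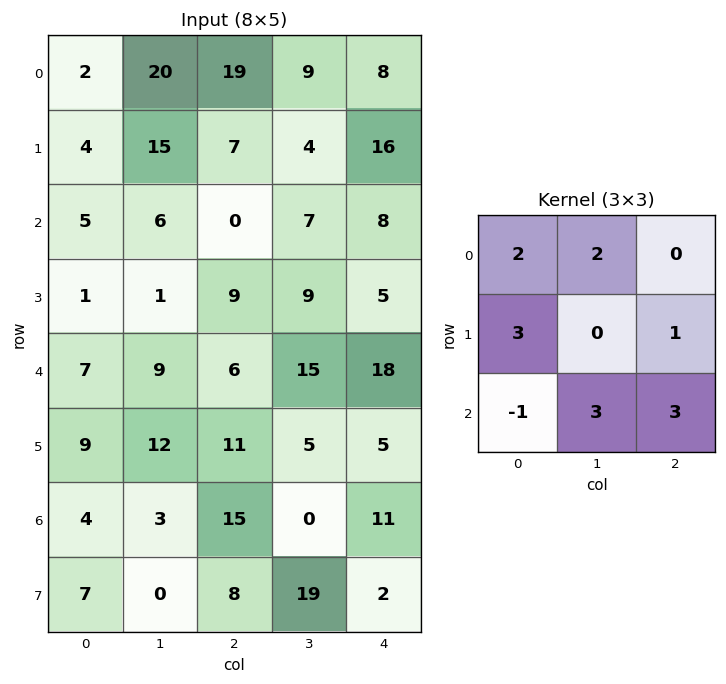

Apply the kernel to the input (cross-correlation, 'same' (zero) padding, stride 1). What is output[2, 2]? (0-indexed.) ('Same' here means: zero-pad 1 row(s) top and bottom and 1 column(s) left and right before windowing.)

The receptive field on the zero-padded input at this output position is [15 7 4 / 6 0 7 / 1 9 9]. Elementwise product with the kernel and sum: 15·2 + 7·2 + 6·3 + 7·1 + 1·-1 + 9·3 + 9·3.

122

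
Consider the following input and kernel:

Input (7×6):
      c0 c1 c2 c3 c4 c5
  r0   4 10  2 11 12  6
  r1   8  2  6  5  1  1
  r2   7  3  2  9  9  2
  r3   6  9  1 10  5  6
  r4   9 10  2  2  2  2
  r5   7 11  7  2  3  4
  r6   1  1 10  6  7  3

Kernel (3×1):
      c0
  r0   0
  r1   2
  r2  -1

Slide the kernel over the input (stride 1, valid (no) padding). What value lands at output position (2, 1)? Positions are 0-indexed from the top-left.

8

The receptive field on the input at this output position is [3 / 9 / 10]. Elementwise product with the kernel and sum: 9·2 + 10·-1.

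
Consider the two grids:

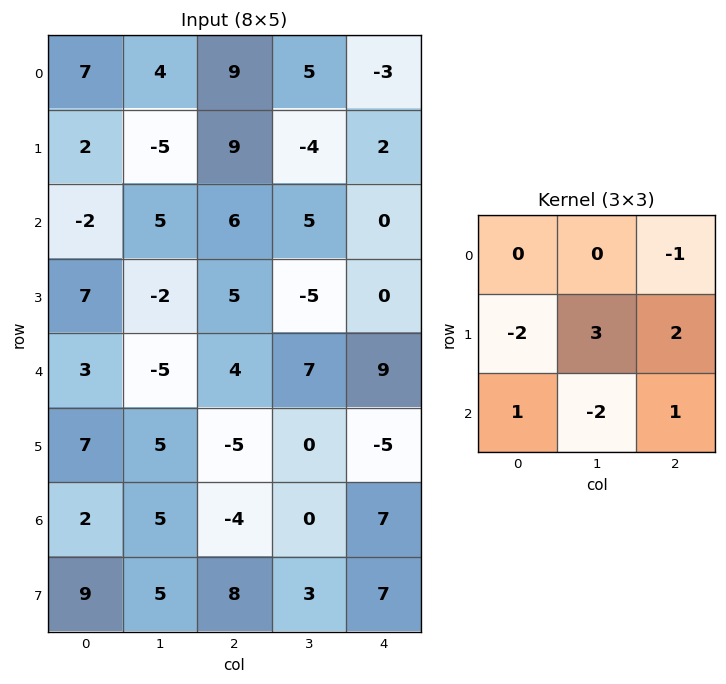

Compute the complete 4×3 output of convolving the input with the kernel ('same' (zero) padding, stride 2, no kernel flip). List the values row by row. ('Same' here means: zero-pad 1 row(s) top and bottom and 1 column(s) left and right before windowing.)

20 2 -27
-7 5 -15
-8 56 23
-2 -30 10

Output[0,0]: The receptive field on the zero-padded input at this output position is [0 0 0 / 0 7 4 / 0 2 -5]. Elementwise product with the kernel and sum: 0·-1 + 0·-2 + 7·3 + 4·2 + 0·1 + 2·-2 + -5·1.
Output[0,1]: The receptive field on the zero-padded input at this output position is [0 0 0 / 4 9 5 / -5 9 -4]. Elementwise product with the kernel and sum: 0·-1 + 4·-2 + 9·3 + 5·2 + -5·1 + 9·-2 + -4·1.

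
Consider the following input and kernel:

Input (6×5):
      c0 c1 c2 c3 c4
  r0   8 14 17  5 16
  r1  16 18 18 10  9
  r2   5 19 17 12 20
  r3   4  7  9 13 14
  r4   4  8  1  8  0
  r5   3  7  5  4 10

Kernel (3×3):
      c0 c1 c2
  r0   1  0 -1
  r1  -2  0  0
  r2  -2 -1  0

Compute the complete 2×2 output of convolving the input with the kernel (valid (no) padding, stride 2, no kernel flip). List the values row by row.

Output[0,0]: The receptive field on the input at this output position is [8 14 17 / 16 18 18 / 5 19 17]. Elementwise product with the kernel and sum: 8·1 + 17·-1 + 16·-2 + 5·-2 + 19·-1.
Output[0,1]: The receptive field on the input at this output position is [17 5 16 / 18 10 9 / 17 12 20]. Elementwise product with the kernel and sum: 17·1 + 16·-1 + 18·-2 + 17·-2 + 12·-1.

-70 -81
-36 -31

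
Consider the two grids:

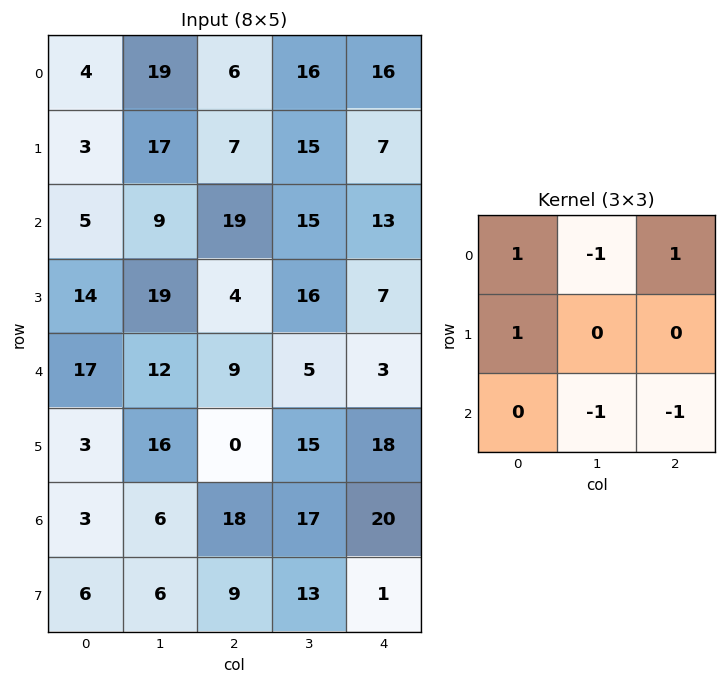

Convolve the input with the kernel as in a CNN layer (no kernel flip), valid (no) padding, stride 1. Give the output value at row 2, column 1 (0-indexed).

The receptive field on the input at this output position is [9 19 15 / 19 4 16 / 12 9 5]. Elementwise product with the kernel and sum: 9·1 + 19·-1 + 15·1 + 19·1 + 9·-1 + 5·-1.

10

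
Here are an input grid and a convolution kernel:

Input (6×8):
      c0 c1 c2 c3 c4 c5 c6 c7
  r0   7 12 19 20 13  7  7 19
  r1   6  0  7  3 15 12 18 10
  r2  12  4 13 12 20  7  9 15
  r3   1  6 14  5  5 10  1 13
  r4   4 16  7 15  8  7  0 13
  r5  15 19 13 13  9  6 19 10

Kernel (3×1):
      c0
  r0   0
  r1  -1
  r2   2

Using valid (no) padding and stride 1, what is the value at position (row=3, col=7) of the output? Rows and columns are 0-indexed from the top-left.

The receptive field on the input at this output position is [13 / 13 / 10]. Elementwise product with the kernel and sum: 13·-1 + 10·2.

7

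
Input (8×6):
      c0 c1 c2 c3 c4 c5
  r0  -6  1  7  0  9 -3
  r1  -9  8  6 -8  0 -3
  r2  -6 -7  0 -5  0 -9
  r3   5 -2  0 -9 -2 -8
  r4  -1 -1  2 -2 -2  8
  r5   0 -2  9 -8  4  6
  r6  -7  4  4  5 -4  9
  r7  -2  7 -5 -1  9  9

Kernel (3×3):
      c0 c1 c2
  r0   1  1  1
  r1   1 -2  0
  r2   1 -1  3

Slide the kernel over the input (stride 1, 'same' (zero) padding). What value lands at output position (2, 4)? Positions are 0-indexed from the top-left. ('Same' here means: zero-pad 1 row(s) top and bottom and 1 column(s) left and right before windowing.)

-47

The receptive field on the zero-padded input at this output position is [-8 0 -3 / -5 0 -9 / -9 -2 -8]. Elementwise product with the kernel and sum: -8·1 + 0·1 + -3·1 + -5·1 + 0·-2 + -9·1 + -2·-1 + -8·3.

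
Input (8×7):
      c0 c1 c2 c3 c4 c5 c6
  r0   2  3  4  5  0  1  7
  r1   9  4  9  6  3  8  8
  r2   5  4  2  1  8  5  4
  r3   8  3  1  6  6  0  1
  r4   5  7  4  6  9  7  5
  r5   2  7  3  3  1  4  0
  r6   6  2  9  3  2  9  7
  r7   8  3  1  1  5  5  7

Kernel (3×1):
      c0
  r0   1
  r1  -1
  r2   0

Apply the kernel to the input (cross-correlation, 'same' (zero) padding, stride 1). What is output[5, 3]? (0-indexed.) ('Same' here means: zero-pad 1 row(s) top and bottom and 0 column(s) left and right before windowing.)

3

The receptive field on the zero-padded input at this output position is [6 / 3 / 3]. Elementwise product with the kernel and sum: 6·1 + 3·-1.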